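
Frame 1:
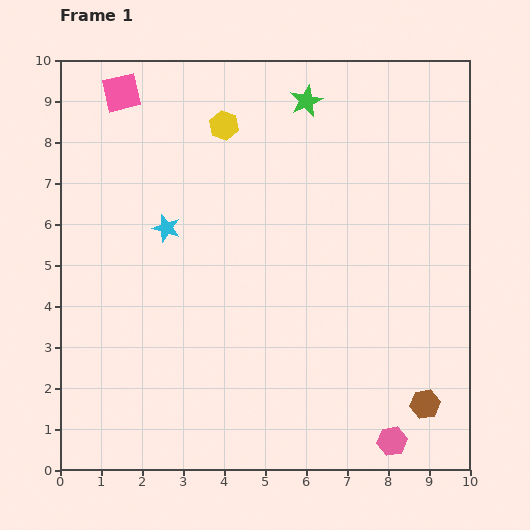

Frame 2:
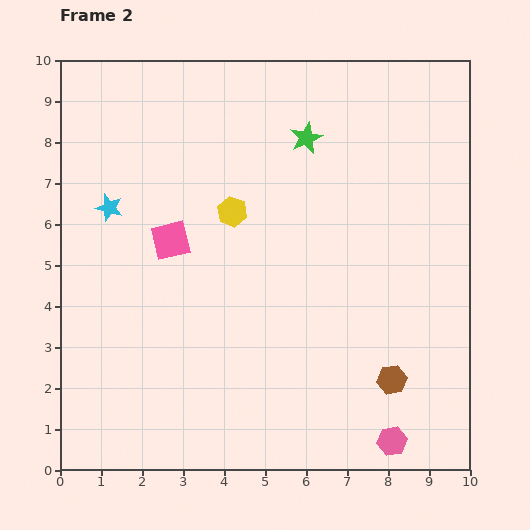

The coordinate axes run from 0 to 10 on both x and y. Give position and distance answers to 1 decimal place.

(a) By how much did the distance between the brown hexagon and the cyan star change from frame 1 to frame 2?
+0.5

Distance in frame 1: 7.6. Distance in frame 2: 8.1.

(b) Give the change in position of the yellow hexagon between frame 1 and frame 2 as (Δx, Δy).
(0.2, -2.1)

The yellow hexagon was at (4.0, 8.4) in frame 1 and (4.2, 6.3) in frame 2.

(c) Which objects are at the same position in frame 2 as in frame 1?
the pink hexagon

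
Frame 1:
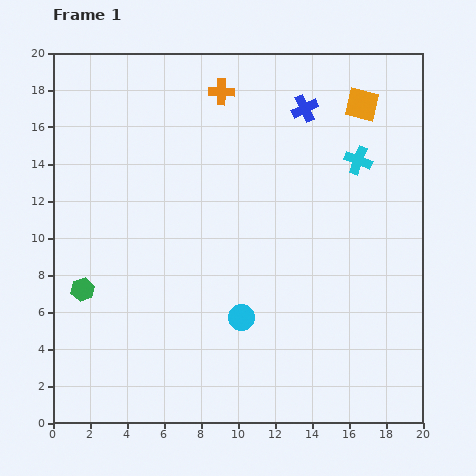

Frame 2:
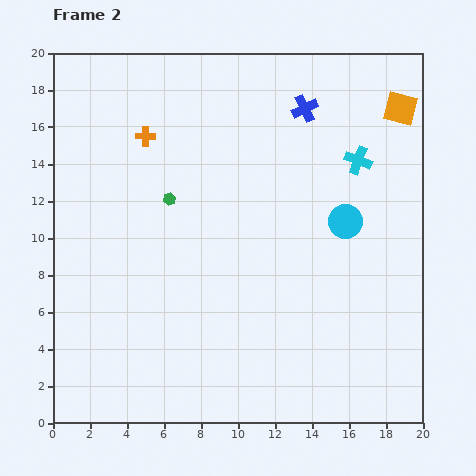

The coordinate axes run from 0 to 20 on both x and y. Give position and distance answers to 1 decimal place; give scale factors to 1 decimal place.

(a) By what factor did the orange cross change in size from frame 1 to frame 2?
0.7×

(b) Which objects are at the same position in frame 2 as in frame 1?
the blue cross, the cyan cross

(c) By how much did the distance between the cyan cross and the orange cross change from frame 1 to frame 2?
+3.3

Distance in frame 1: 8.3. Distance in frame 2: 11.6.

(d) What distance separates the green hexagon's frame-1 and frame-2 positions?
6.8

The green hexagon moved from (1.6, 7.2) to (6.3, 12.1), a distance of √(4.7² + 4.9²) ≈ 6.8.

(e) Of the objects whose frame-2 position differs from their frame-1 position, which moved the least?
the orange square

(moved 2.1)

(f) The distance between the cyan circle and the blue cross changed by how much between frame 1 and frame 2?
-5.3

Distance in frame 1: 11.8. Distance in frame 2: 6.5.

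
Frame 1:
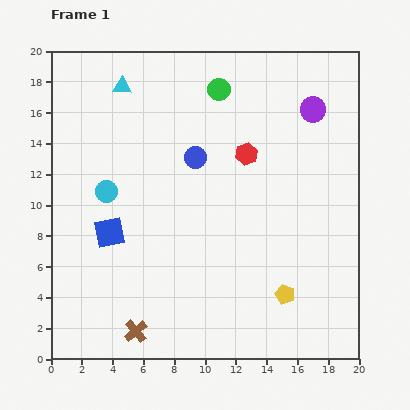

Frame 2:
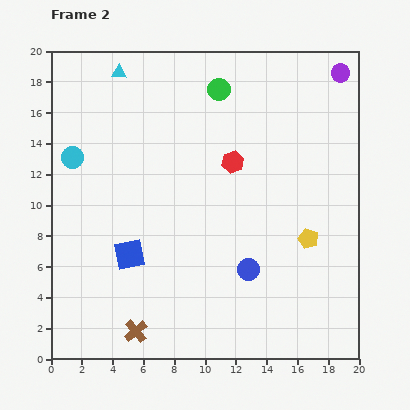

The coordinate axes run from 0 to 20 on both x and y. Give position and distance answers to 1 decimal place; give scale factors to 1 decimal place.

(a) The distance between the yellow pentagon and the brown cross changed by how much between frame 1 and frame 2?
+2.7

Distance in frame 1: 10.0. Distance in frame 2: 12.7.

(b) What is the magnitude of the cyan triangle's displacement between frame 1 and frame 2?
0.9

The cyan triangle moved from (4.6, 17.7) to (4.4, 18.6), a distance of √(0.2² + 0.9²) ≈ 0.9.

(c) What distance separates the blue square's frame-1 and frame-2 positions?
1.9

The blue square moved from (3.8, 8.2) to (5.1, 6.8), a distance of √(1.3² + 1.4²) ≈ 1.9.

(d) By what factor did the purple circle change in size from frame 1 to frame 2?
0.7×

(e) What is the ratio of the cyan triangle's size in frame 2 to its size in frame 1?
0.8×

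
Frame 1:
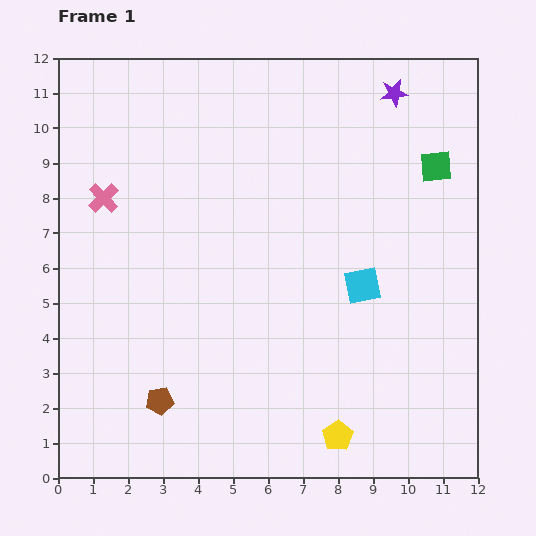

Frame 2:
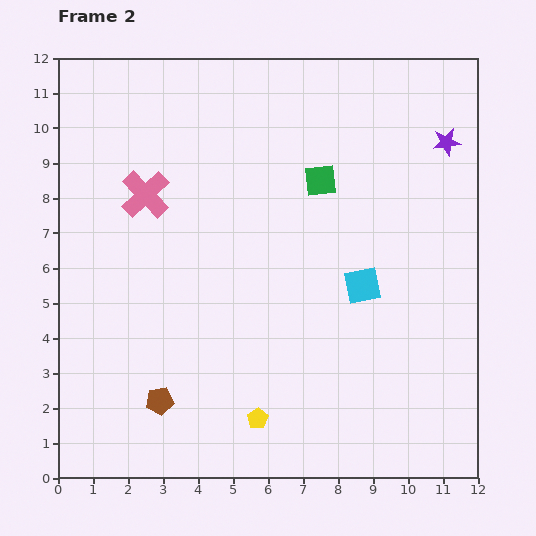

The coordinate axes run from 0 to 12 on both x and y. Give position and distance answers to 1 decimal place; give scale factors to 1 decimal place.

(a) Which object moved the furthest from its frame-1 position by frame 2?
the green square

(moved 3.3; next 2.4)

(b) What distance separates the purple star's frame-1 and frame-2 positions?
2.1

The purple star moved from (9.6, 11.0) to (11.1, 9.6), a distance of √(1.5² + 1.4²) ≈ 2.1.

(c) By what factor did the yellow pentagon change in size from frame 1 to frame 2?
0.7×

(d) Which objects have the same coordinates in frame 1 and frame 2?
the cyan square, the brown pentagon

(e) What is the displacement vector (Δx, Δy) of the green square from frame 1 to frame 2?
(-3.3, -0.4)

The green square was at (10.8, 8.9) in frame 1 and (7.5, 8.5) in frame 2.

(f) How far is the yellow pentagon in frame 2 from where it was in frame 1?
2.4

The yellow pentagon moved from (8.0, 1.2) to (5.7, 1.7), a distance of √(2.3² + 0.5²) ≈ 2.4.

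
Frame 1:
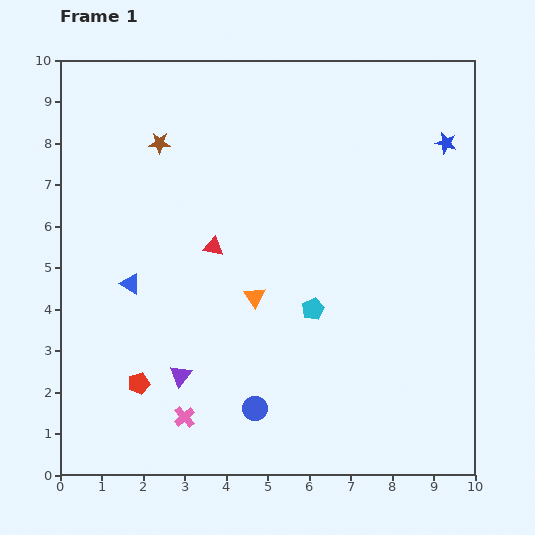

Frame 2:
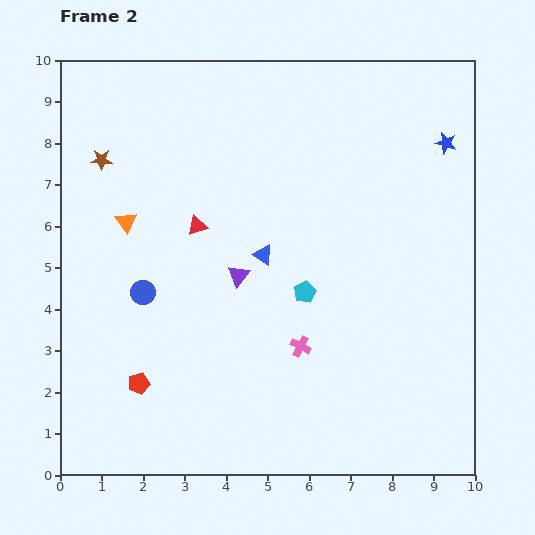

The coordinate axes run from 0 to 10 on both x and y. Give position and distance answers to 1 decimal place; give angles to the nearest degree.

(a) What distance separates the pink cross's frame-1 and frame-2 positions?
3.3

The pink cross moved from (3.0, 1.4) to (5.8, 3.1), a distance of √(2.8² + 1.7²) ≈ 3.3.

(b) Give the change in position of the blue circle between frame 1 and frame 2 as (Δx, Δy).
(-2.7, 2.8)

The blue circle was at (4.7, 1.6) in frame 1 and (2.0, 4.4) in frame 2.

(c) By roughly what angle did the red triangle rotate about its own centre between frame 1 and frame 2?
30° counter-clockwise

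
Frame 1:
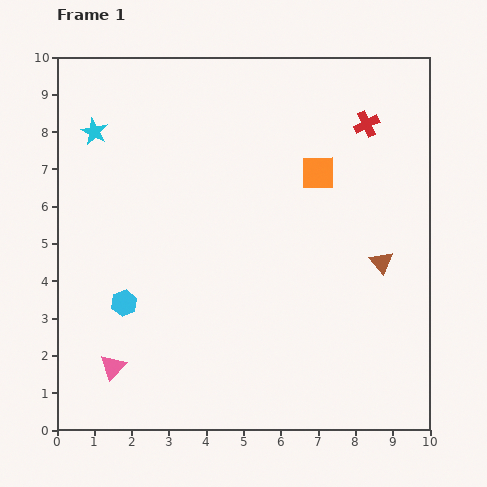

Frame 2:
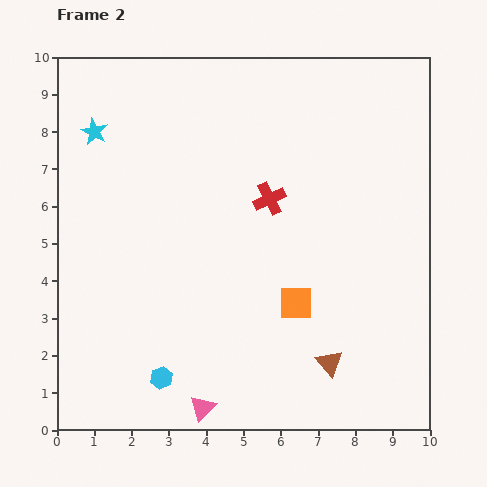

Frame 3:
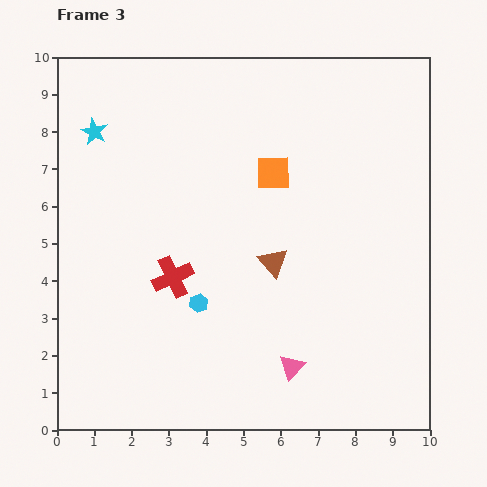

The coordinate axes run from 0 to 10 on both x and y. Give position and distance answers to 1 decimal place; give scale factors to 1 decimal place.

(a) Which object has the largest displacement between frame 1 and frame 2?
the orange square

(moved 3.6; next 3.3)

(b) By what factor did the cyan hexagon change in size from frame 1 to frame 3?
0.7×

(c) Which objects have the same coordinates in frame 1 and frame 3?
the cyan star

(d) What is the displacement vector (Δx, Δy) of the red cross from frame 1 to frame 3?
(-5.2, -4.1)

The red cross was at (8.3, 8.2) in frame 1 and (3.1, 4.1) in frame 3.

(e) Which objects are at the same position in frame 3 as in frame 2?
the cyan star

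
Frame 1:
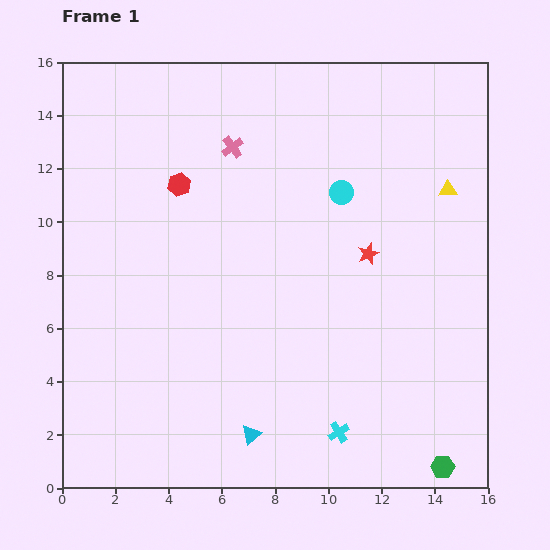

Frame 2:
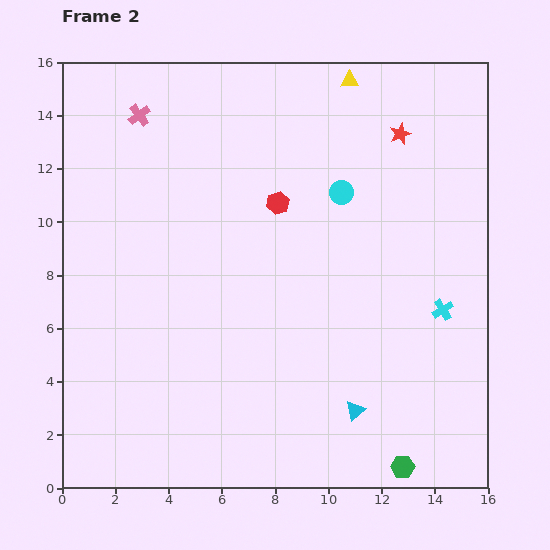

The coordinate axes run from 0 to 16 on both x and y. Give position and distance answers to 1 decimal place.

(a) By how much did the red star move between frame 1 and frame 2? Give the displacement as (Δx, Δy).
(1.2, 4.5)

The red star was at (11.5, 8.8) in frame 1 and (12.7, 13.3) in frame 2.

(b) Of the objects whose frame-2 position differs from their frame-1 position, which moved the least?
the green hexagon

(moved 1.5)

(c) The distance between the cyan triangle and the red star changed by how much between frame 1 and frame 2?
+2.4

Distance in frame 1: 8.1. Distance in frame 2: 10.5.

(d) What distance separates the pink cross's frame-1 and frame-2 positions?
3.7

The pink cross moved from (6.4, 12.8) to (2.9, 14.0), a distance of √(3.5² + 1.2²) ≈ 3.7.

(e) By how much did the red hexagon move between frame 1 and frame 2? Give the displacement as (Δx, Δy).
(3.7, -0.7)

The red hexagon was at (4.4, 11.4) in frame 1 and (8.1, 10.7) in frame 2.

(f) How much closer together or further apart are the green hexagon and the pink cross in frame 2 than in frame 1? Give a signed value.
+2.1

Distance in frame 1: 14.4. Distance in frame 2: 16.5.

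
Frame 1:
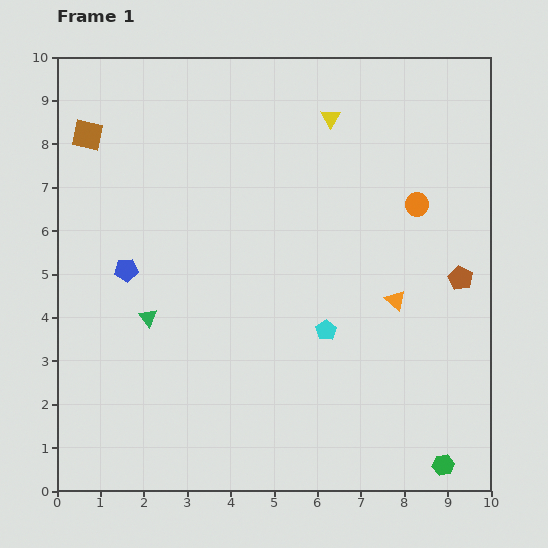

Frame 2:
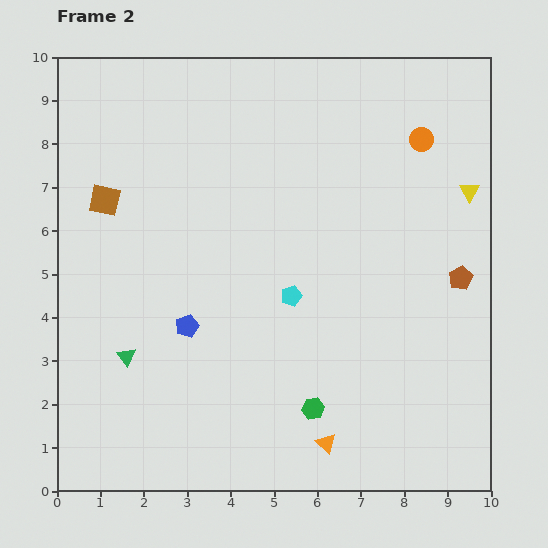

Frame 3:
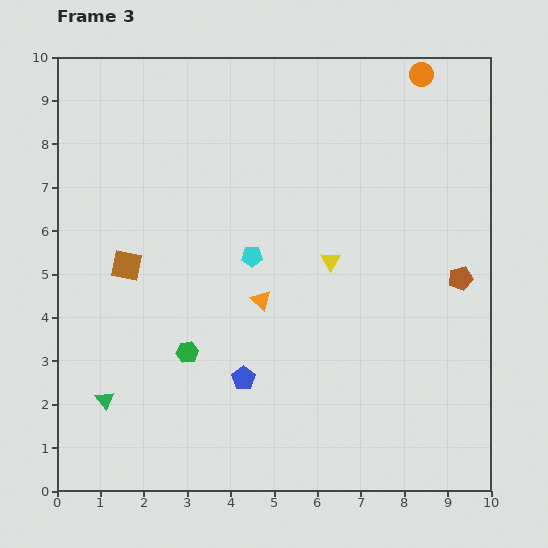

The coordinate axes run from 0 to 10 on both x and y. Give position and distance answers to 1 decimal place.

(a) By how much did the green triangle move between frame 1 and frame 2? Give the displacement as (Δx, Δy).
(-0.5, -0.9)

The green triangle was at (2.1, 4.0) in frame 1 and (1.6, 3.1) in frame 2.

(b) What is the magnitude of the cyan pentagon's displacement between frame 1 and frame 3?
2.4

The cyan pentagon moved from (6.2, 3.7) to (4.5, 5.4), a distance of √(1.7² + 1.7²) ≈ 2.4.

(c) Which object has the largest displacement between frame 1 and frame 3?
the green hexagon

(moved 6.4; next 3.7)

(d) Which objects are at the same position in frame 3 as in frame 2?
the brown pentagon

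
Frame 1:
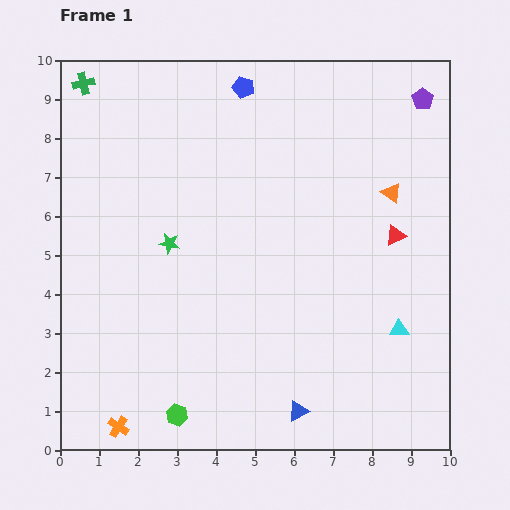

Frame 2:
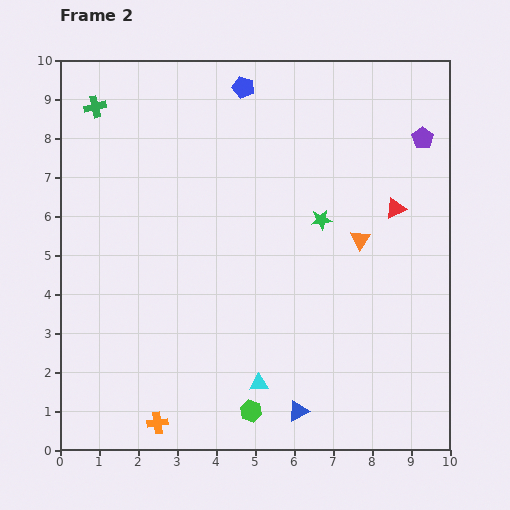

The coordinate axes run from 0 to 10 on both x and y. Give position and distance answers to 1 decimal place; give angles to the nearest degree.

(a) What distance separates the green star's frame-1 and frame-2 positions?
3.9

The green star moved from (2.8, 5.3) to (6.7, 5.9), a distance of √(3.9² + 0.6²) ≈ 3.9.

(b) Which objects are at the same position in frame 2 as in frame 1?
the blue pentagon, the blue triangle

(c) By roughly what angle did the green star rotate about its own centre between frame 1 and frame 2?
17° counter-clockwise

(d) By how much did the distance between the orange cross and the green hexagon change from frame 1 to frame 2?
+0.9

Distance in frame 1: 1.5. Distance in frame 2: 2.4.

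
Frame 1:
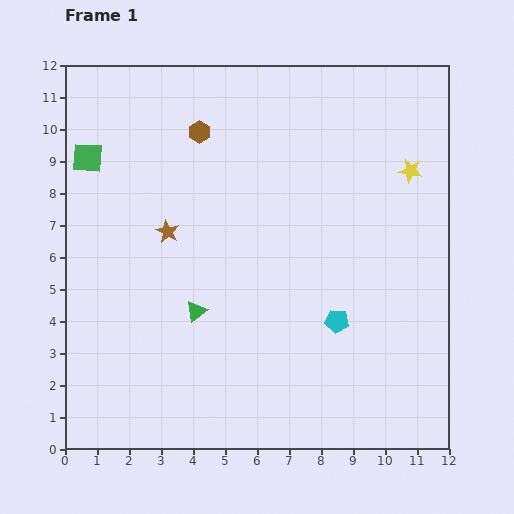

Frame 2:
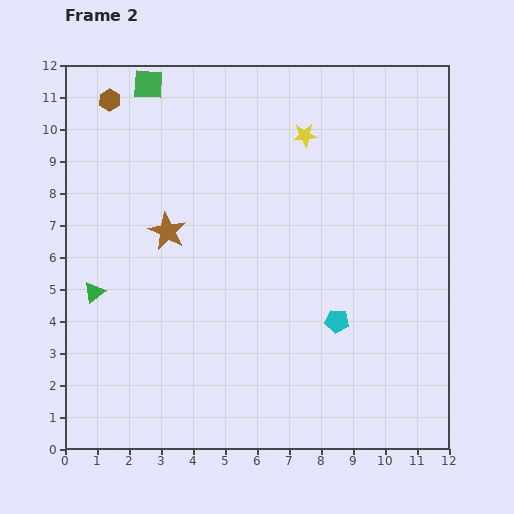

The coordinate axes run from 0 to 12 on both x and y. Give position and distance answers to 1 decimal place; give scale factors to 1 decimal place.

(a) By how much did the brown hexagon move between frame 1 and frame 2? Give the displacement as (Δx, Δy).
(-2.8, 1.0)

The brown hexagon was at (4.2, 9.9) in frame 1 and (1.4, 10.9) in frame 2.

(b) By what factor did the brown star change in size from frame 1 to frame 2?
1.6×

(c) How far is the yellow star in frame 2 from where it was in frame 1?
3.5

The yellow star moved from (10.8, 8.7) to (7.5, 9.8), a distance of √(3.3² + 1.1²) ≈ 3.5.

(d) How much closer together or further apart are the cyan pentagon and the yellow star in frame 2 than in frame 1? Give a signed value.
+0.7

Distance in frame 1: 5.2. Distance in frame 2: 5.9.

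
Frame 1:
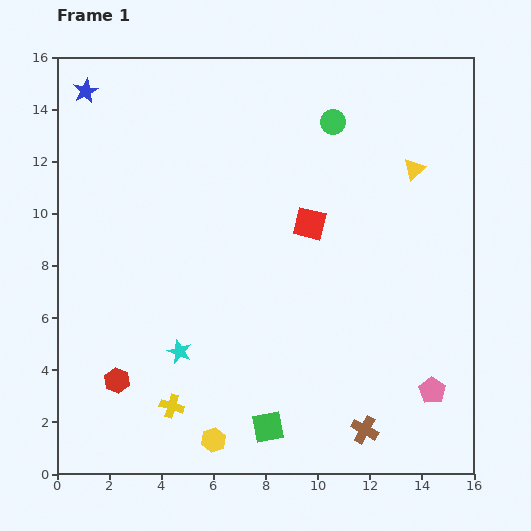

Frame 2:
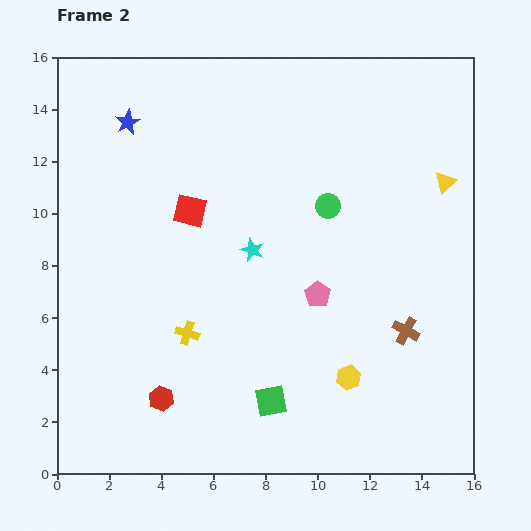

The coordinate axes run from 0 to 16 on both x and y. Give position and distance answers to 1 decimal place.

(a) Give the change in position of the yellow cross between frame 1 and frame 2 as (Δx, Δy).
(0.6, 2.8)

The yellow cross was at (4.4, 2.6) in frame 1 and (5.0, 5.4) in frame 2.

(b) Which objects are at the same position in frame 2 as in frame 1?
none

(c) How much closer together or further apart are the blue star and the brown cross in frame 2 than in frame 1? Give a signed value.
-3.4

Distance in frame 1: 16.8. Distance in frame 2: 13.4.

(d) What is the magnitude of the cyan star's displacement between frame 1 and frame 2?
4.8

The cyan star moved from (4.7, 4.7) to (7.5, 8.6), a distance of √(2.8² + 3.9²) ≈ 4.8.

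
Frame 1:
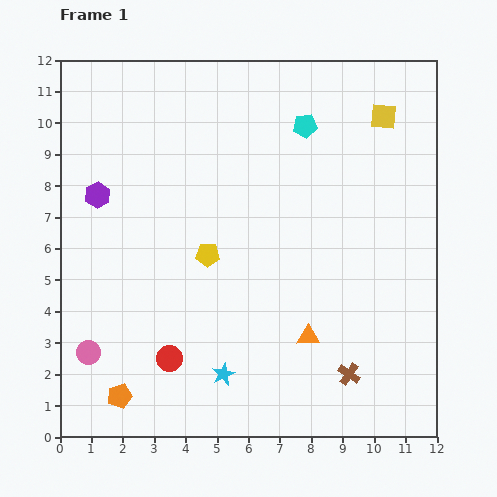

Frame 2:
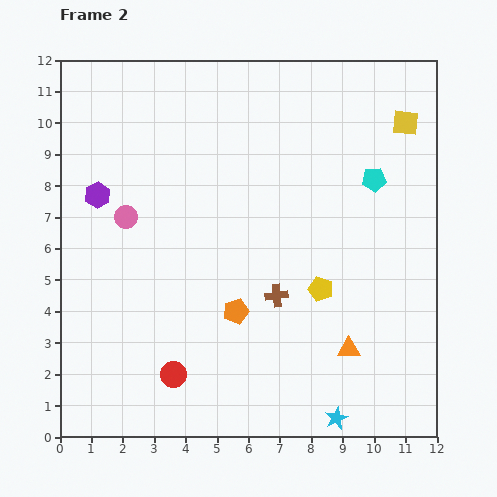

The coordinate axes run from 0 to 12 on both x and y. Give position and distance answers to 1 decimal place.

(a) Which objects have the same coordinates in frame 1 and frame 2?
the purple hexagon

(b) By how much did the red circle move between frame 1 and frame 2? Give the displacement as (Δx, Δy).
(0.1, -0.5)

The red circle was at (3.5, 2.5) in frame 1 and (3.6, 2.0) in frame 2.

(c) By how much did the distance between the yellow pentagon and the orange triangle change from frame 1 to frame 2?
-2.0

Distance in frame 1: 4.1. Distance in frame 2: 2.1.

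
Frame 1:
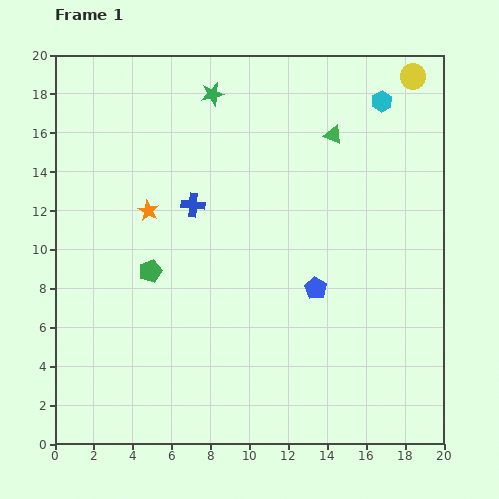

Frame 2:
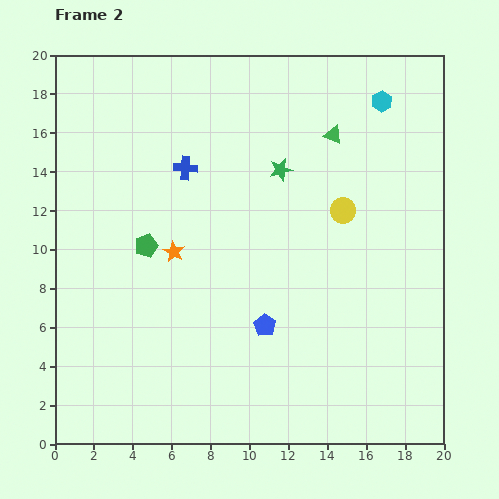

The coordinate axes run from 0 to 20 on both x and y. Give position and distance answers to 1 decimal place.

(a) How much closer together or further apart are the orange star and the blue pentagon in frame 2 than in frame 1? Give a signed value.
-3.5

Distance in frame 1: 9.5. Distance in frame 2: 6.0.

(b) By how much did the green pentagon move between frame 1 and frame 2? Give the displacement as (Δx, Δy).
(-0.2, 1.3)

The green pentagon was at (4.9, 8.9) in frame 1 and (4.7, 10.2) in frame 2.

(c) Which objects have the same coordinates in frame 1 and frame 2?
the cyan hexagon, the green triangle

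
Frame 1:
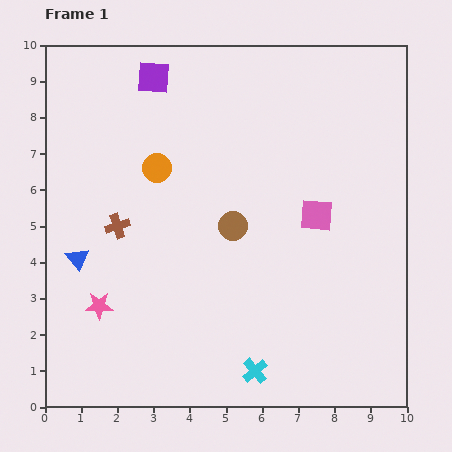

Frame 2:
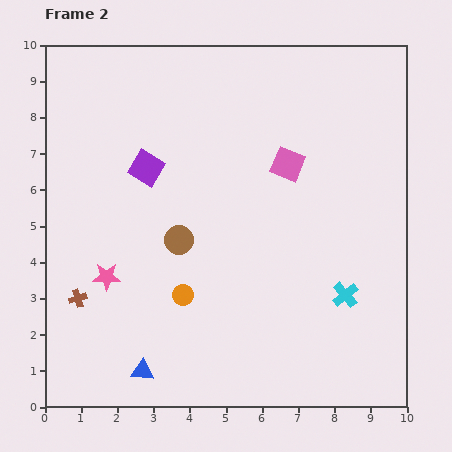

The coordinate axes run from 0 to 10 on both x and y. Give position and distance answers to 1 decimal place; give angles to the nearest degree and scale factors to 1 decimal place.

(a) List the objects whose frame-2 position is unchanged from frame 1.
none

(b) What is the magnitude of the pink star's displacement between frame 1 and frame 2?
0.8

The pink star moved from (1.5, 2.8) to (1.7, 3.6), a distance of √(0.2² + 0.8²) ≈ 0.8.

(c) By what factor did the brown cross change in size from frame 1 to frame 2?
0.7×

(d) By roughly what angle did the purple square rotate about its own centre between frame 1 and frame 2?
26° clockwise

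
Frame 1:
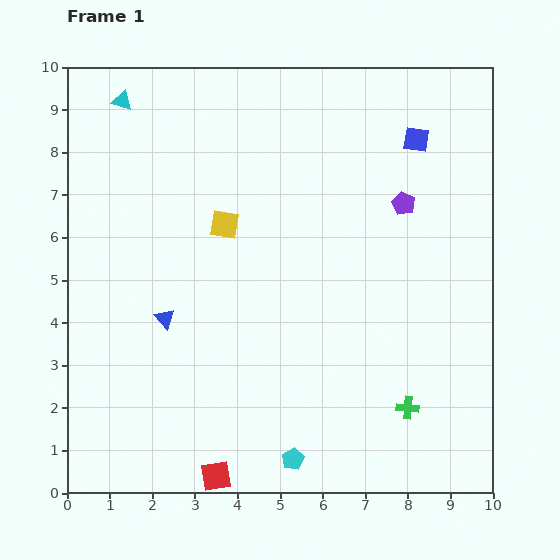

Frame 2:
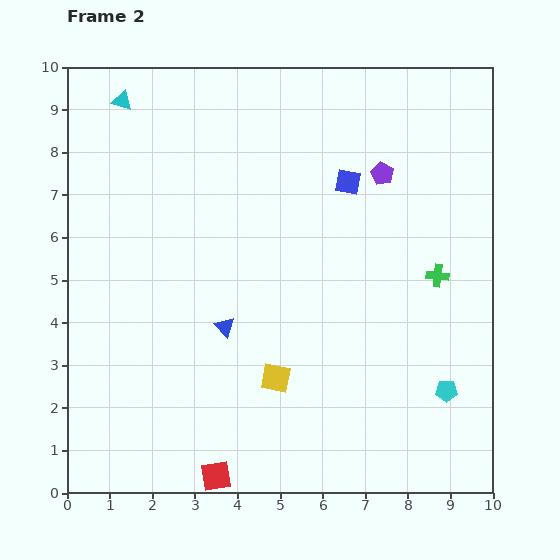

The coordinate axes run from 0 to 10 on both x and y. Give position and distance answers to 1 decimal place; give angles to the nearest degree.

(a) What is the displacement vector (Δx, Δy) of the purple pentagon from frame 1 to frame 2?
(-0.5, 0.7)

The purple pentagon was at (7.9, 6.8) in frame 1 and (7.4, 7.5) in frame 2.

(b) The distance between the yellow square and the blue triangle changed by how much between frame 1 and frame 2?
-0.9

Distance in frame 1: 2.6. Distance in frame 2: 1.7.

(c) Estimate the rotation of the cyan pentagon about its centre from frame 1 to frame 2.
30° clockwise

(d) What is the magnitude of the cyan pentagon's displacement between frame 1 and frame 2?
3.9

The cyan pentagon moved from (5.3, 0.8) to (8.9, 2.4), a distance of √(3.6² + 1.6²) ≈ 3.9.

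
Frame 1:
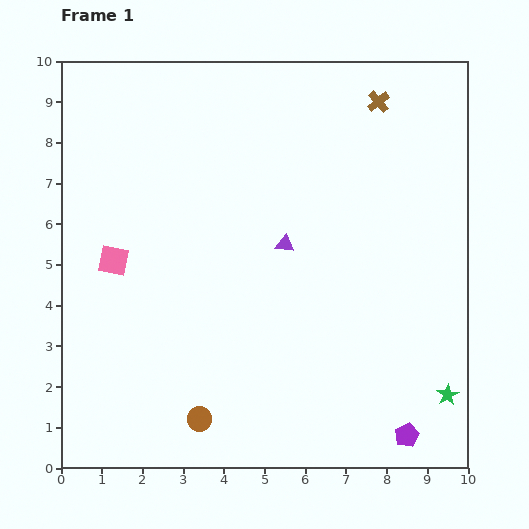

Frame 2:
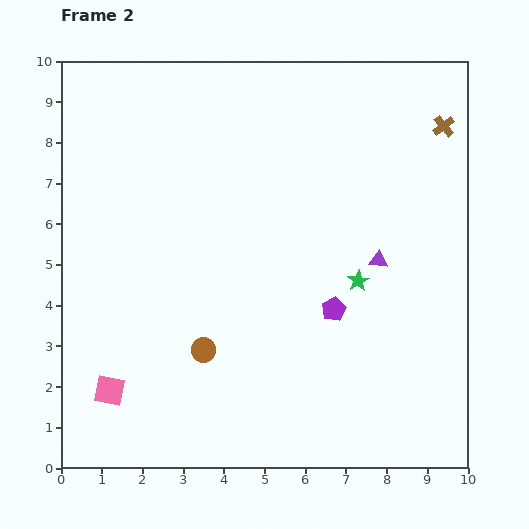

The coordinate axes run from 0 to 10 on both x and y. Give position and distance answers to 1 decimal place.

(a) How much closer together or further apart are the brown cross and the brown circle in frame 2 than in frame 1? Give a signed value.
-0.9

Distance in frame 1: 9.0. Distance in frame 2: 8.1.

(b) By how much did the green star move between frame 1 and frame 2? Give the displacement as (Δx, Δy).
(-2.2, 2.8)

The green star was at (9.5, 1.8) in frame 1 and (7.3, 4.6) in frame 2.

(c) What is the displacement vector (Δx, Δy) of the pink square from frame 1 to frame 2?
(-0.1, -3.2)

The pink square was at (1.3, 5.1) in frame 1 and (1.2, 1.9) in frame 2.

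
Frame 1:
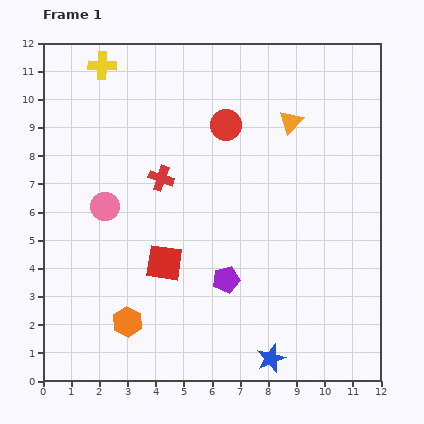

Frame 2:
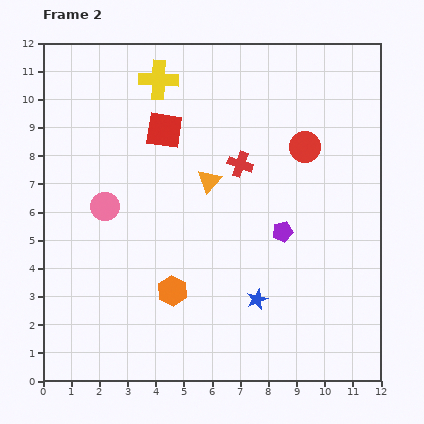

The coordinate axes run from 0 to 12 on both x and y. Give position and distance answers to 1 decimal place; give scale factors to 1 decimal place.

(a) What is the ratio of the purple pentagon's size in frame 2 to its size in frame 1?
0.8×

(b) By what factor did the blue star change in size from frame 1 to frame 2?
0.7×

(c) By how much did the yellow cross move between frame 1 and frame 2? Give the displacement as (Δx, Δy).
(2.0, -0.5)

The yellow cross was at (2.1, 11.2) in frame 1 and (4.1, 10.7) in frame 2.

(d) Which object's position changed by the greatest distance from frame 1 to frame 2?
the red square

(moved 4.7; next 3.6)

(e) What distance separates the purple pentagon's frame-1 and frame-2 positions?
2.6

The purple pentagon moved from (6.5, 3.6) to (8.5, 5.3), a distance of √(2.0² + 1.7²) ≈ 2.6.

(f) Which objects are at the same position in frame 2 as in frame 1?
the pink circle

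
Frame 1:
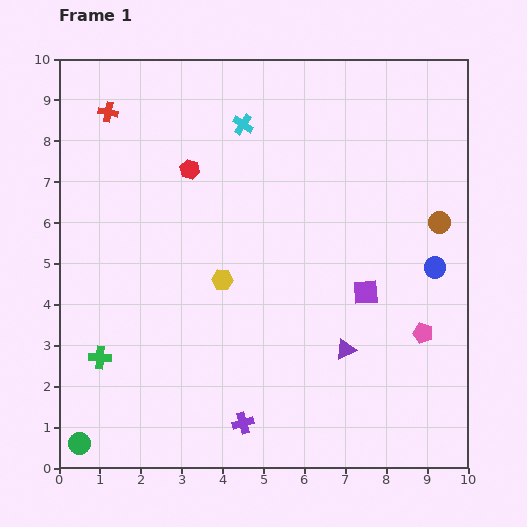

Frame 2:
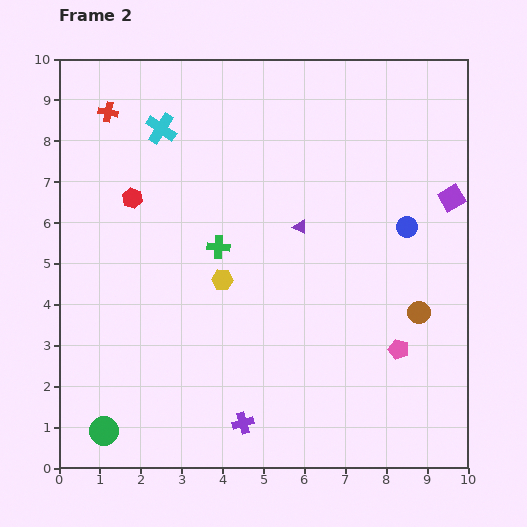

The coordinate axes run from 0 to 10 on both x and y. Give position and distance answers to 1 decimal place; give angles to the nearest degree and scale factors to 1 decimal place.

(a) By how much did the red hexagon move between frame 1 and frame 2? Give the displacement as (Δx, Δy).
(-1.4, -0.7)

The red hexagon was at (3.2, 7.3) in frame 1 and (1.8, 6.6) in frame 2.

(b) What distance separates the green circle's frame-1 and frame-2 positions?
0.7

The green circle moved from (0.5, 0.6) to (1.1, 0.9), a distance of √(0.6² + 0.3²) ≈ 0.7.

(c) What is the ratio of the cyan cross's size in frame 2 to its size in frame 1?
1.5×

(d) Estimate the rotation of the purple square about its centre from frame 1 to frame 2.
27° counter-clockwise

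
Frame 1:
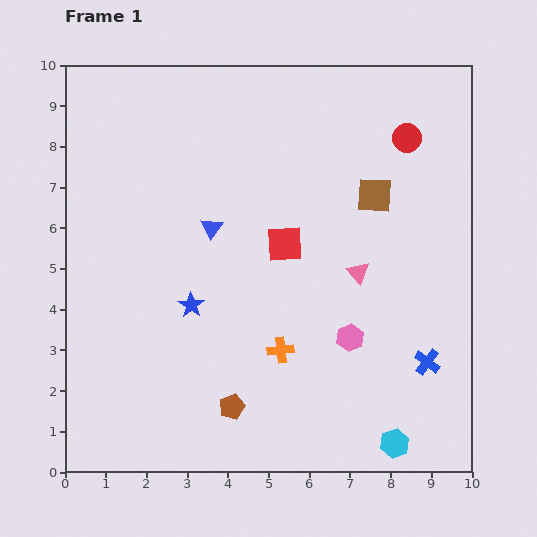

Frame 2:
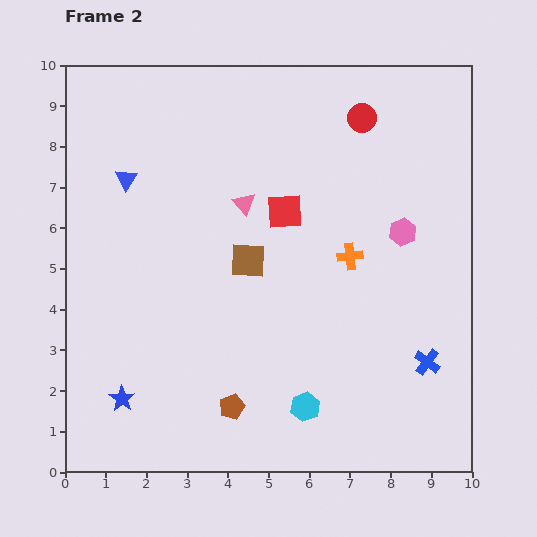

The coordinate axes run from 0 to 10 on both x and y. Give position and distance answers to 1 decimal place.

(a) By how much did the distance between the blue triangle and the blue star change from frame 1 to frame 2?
+3.4

Distance in frame 1: 2.0. Distance in frame 2: 5.4.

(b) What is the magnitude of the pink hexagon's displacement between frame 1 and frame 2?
2.9

The pink hexagon moved from (7.0, 3.3) to (8.3, 5.9), a distance of √(1.3² + 2.6²) ≈ 2.9.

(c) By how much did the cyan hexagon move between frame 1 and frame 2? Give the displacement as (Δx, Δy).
(-2.2, 0.9)

The cyan hexagon was at (8.1, 0.7) in frame 1 and (5.9, 1.6) in frame 2.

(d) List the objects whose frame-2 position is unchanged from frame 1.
the blue cross, the brown pentagon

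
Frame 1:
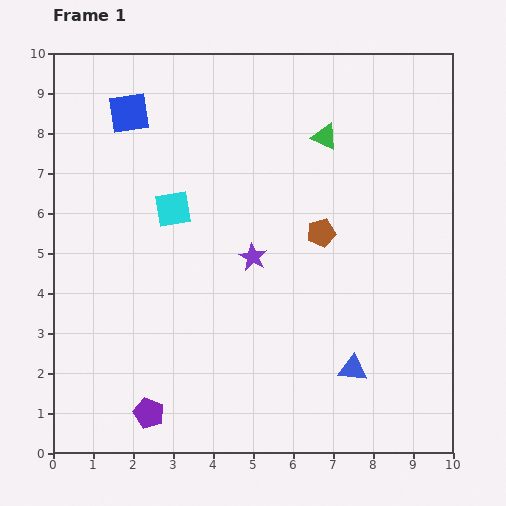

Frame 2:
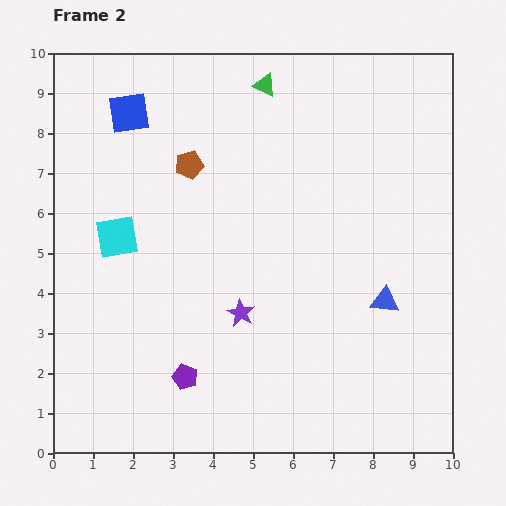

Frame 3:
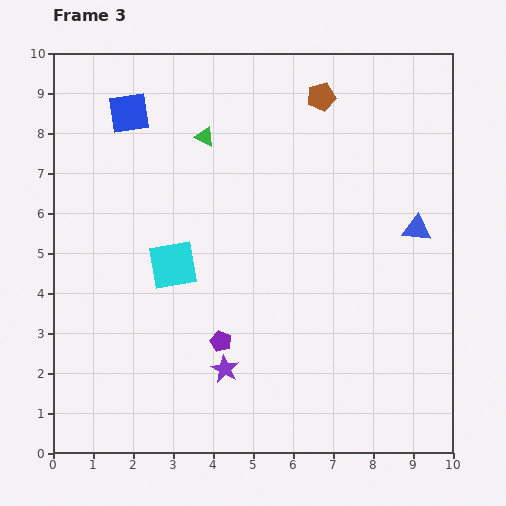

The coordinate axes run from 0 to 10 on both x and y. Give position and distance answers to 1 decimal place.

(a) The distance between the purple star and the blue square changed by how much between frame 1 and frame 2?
+0.9

Distance in frame 1: 4.8. Distance in frame 2: 5.7.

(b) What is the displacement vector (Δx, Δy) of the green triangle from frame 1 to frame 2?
(-1.5, 1.3)

The green triangle was at (6.8, 7.9) in frame 1 and (5.3, 9.2) in frame 2.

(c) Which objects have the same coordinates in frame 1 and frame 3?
the blue square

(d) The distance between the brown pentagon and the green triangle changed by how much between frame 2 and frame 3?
+0.3

Distance in frame 2: 2.8. Distance in frame 3: 3.1.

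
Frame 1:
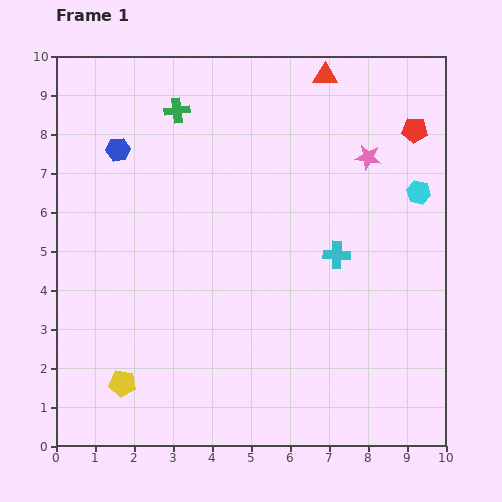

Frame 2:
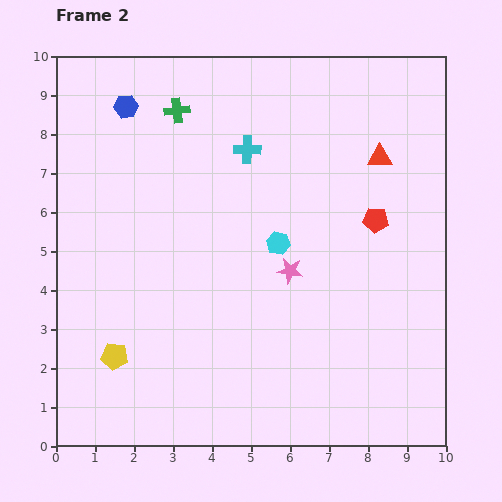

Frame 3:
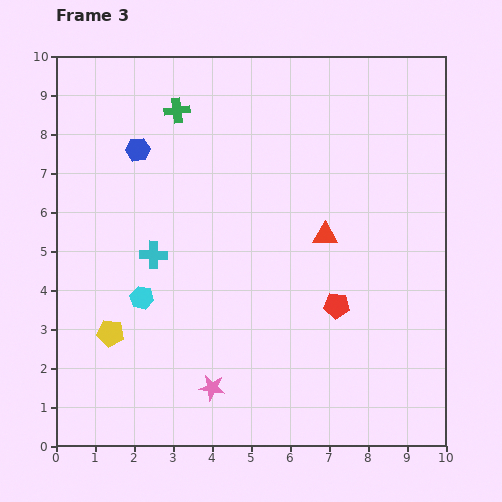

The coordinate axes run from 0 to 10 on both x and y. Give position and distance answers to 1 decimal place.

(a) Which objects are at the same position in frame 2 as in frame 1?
the green cross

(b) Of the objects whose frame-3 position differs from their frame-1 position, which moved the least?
the blue hexagon

(moved 0.5)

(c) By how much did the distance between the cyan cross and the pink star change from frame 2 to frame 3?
+0.4

Distance in frame 2: 3.3. Distance in frame 3: 3.7.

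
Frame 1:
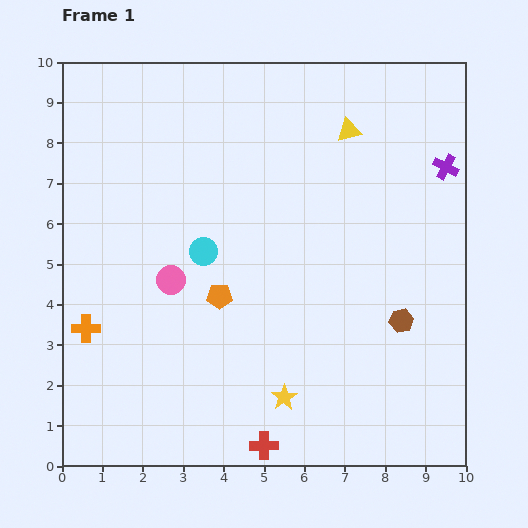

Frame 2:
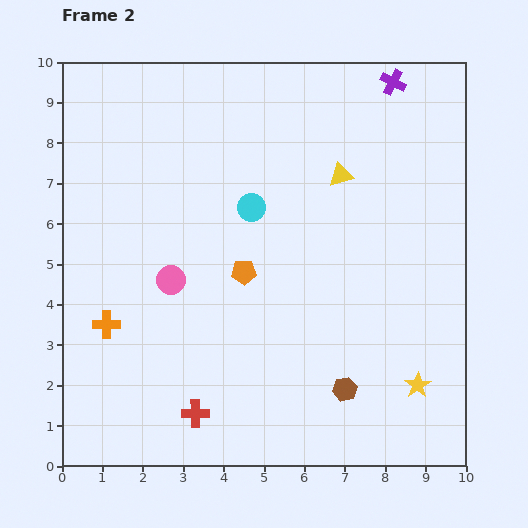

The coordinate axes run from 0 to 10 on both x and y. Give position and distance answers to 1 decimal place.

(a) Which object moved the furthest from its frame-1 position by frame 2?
the yellow star

(moved 3.3; next 2.5)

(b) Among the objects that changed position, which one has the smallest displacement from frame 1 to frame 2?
the orange cross

(moved 0.5)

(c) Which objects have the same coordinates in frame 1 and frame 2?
the pink circle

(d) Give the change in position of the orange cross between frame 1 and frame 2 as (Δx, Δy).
(0.5, 0.1)

The orange cross was at (0.6, 3.4) in frame 1 and (1.1, 3.5) in frame 2.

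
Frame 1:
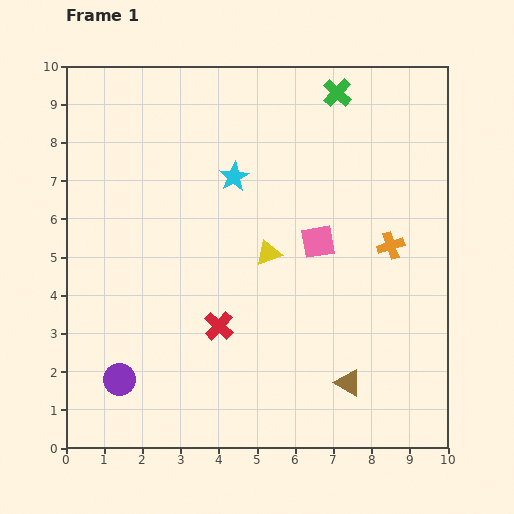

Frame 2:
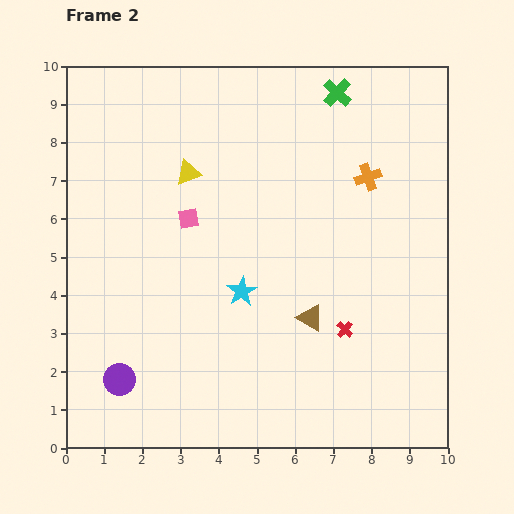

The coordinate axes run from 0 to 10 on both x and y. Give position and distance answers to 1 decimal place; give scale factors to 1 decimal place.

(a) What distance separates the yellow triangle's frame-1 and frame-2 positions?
3.0

The yellow triangle moved from (5.3, 5.1) to (3.2, 7.2), a distance of √(2.1² + 2.1²) ≈ 3.0.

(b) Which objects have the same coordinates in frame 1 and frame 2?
the green cross, the purple circle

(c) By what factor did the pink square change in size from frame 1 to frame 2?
0.6×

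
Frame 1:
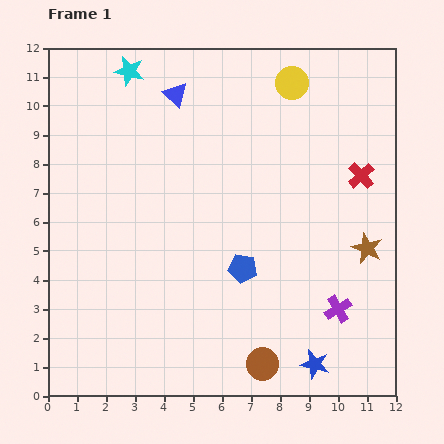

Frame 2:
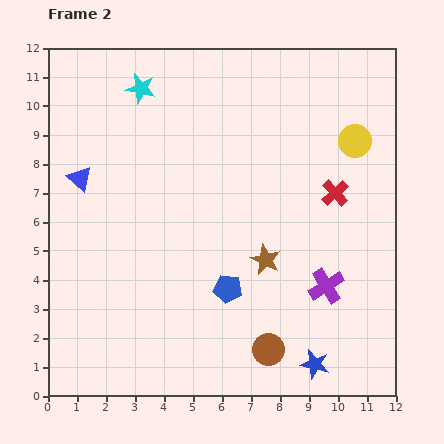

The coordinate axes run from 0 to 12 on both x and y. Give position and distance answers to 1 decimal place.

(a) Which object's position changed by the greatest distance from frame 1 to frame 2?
the blue triangle

(moved 4.4; next 3.5)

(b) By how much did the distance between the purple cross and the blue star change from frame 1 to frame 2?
+0.6

Distance in frame 1: 2.1. Distance in frame 2: 2.7.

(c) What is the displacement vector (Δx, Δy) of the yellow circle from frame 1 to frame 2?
(2.2, -2.0)

The yellow circle was at (8.4, 10.8) in frame 1 and (10.6, 8.8) in frame 2.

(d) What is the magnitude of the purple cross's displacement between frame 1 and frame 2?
0.9

The purple cross moved from (10.0, 3.0) to (9.6, 3.8), a distance of √(0.4² + 0.8²) ≈ 0.9.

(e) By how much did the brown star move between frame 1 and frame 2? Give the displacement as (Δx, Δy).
(-3.5, -0.4)

The brown star was at (11.0, 5.1) in frame 1 and (7.5, 4.7) in frame 2.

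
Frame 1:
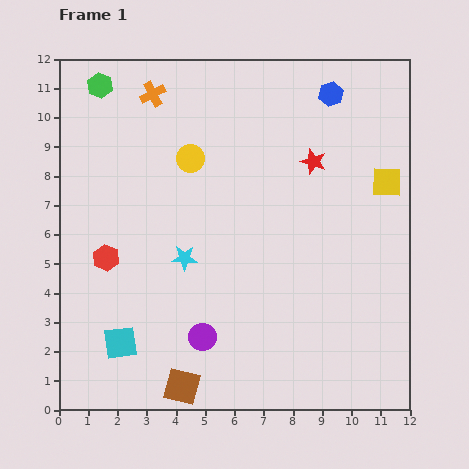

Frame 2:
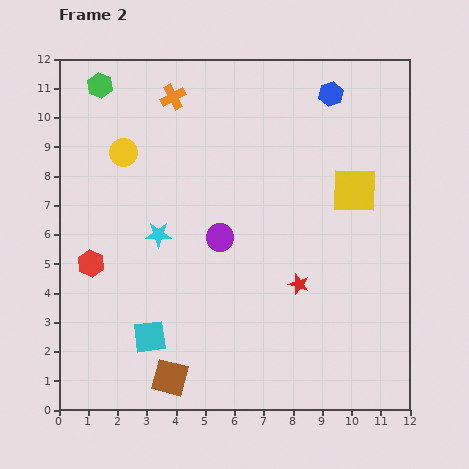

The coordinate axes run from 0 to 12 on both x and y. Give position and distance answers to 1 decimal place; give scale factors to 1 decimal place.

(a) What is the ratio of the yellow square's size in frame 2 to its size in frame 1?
1.5×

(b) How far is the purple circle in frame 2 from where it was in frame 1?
3.5

The purple circle moved from (4.9, 2.5) to (5.5, 5.9), a distance of √(0.6² + 3.4²) ≈ 3.5.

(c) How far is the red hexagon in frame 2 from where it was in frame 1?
0.5

The red hexagon moved from (1.6, 5.2) to (1.1, 5.0), a distance of √(0.5² + 0.2²) ≈ 0.5.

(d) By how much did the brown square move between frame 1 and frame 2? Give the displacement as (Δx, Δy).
(-0.4, 0.3)

The brown square was at (4.2, 0.8) in frame 1 and (3.8, 1.1) in frame 2.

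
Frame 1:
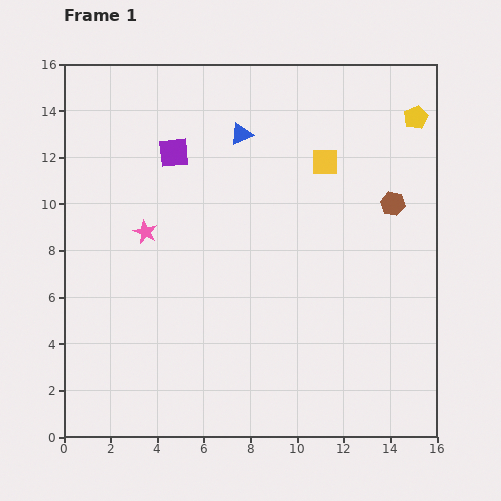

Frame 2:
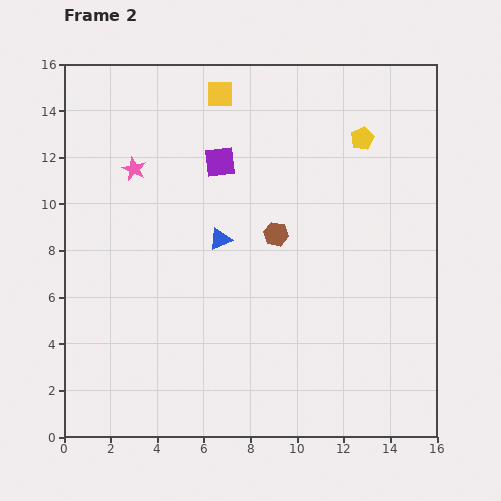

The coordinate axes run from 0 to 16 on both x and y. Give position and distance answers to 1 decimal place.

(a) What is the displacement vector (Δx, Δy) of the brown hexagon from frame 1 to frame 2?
(-5.0, -1.3)

The brown hexagon was at (14.1, 10.0) in frame 1 and (9.1, 8.7) in frame 2.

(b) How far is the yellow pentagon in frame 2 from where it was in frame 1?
2.5

The yellow pentagon moved from (15.1, 13.7) to (12.8, 12.8), a distance of √(2.3² + 0.9²) ≈ 2.5.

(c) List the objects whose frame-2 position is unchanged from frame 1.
none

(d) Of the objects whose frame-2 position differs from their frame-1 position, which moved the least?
the purple square

(moved 2.0)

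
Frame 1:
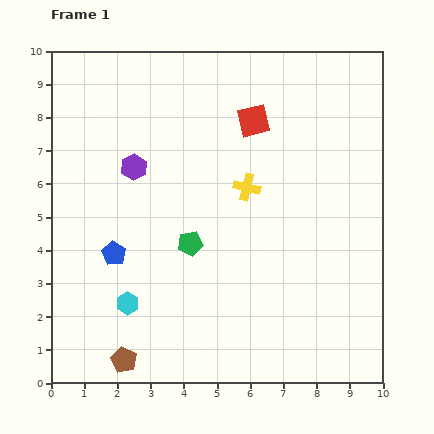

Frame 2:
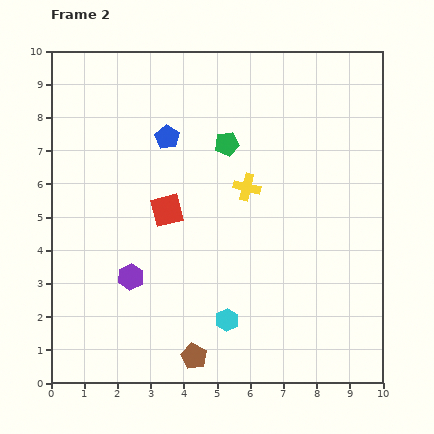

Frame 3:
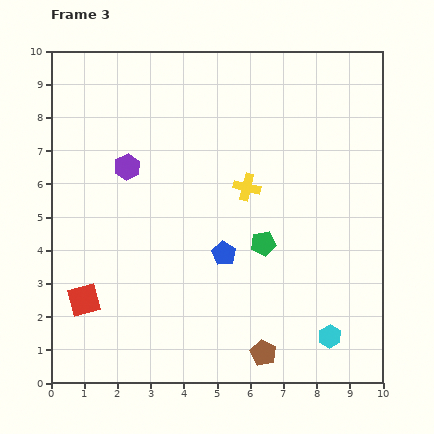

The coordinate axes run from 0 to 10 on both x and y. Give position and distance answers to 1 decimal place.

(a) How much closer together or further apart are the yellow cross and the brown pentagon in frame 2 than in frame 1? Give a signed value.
-1.1

Distance in frame 1: 6.4. Distance in frame 2: 5.3.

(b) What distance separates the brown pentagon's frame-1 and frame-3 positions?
4.2

The brown pentagon moved from (2.2, 0.7) to (6.4, 0.9), a distance of √(4.2² + 0.2²) ≈ 4.2.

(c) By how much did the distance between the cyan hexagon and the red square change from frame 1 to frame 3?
+0.8

Distance in frame 1: 6.7. Distance in frame 3: 7.5.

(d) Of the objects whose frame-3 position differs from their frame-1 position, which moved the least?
the purple hexagon

(moved 0.2)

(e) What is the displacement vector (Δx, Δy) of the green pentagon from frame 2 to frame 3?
(1.1, -3.0)

The green pentagon was at (5.3, 7.2) in frame 2 and (6.4, 4.2) in frame 3.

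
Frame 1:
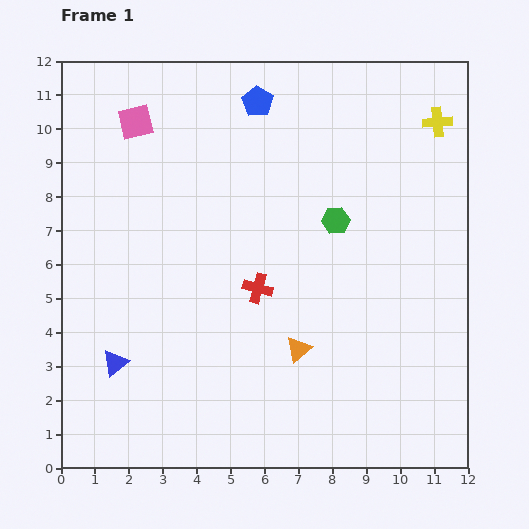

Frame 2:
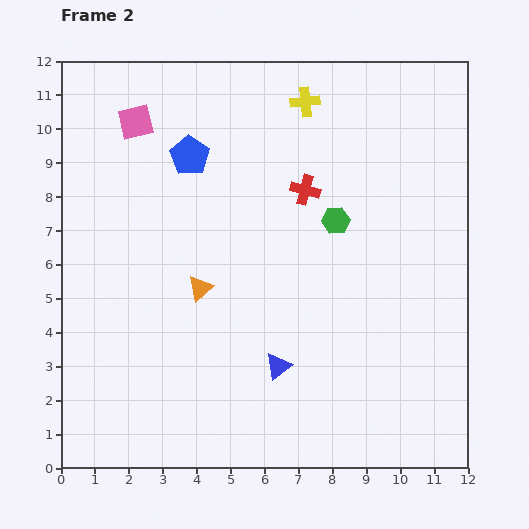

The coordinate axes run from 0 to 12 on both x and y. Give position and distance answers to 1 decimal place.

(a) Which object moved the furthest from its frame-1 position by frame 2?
the blue triangle

(moved 4.8; next 3.9)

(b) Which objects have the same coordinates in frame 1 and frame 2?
the green hexagon, the pink square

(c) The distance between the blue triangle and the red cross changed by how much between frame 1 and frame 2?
+0.6

Distance in frame 1: 4.7. Distance in frame 2: 5.3.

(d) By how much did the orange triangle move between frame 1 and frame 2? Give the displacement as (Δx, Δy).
(-2.9, 1.8)

The orange triangle was at (7.0, 3.5) in frame 1 and (4.1, 5.3) in frame 2.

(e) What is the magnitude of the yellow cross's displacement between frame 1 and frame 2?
3.9

The yellow cross moved from (11.1, 10.2) to (7.2, 10.8), a distance of √(3.9² + 0.6²) ≈ 3.9.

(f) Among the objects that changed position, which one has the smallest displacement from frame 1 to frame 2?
the blue pentagon

(moved 2.6)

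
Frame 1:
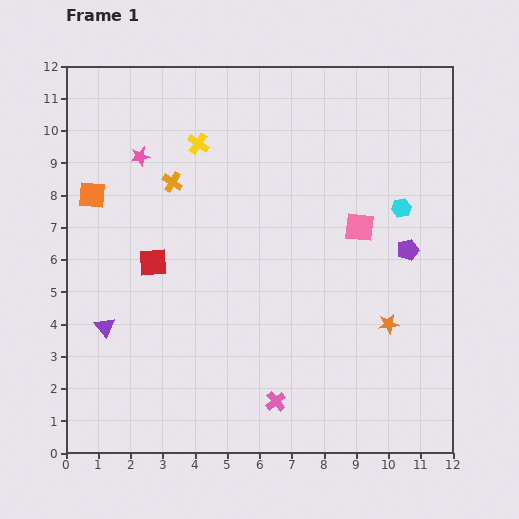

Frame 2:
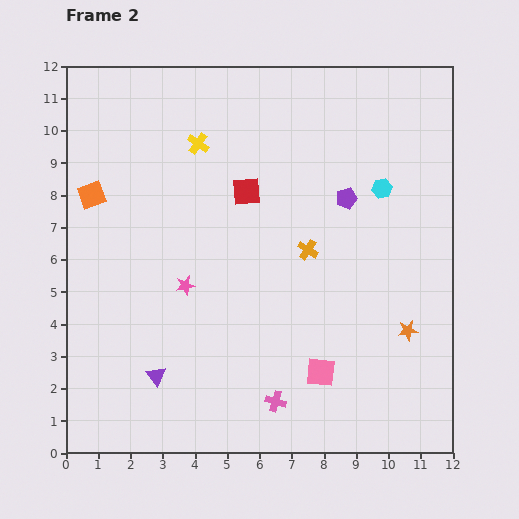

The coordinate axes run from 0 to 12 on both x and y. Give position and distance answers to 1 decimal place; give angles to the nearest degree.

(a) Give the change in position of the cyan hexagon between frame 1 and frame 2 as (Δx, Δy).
(-0.6, 0.6)

The cyan hexagon was at (10.4, 7.6) in frame 1 and (9.8, 8.2) in frame 2.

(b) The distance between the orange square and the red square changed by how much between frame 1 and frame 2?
+2.0

Distance in frame 1: 2.8. Distance in frame 2: 4.8.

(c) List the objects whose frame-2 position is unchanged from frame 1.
the yellow cross, the pink cross, the orange square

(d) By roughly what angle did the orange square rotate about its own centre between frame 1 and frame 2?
26° counter-clockwise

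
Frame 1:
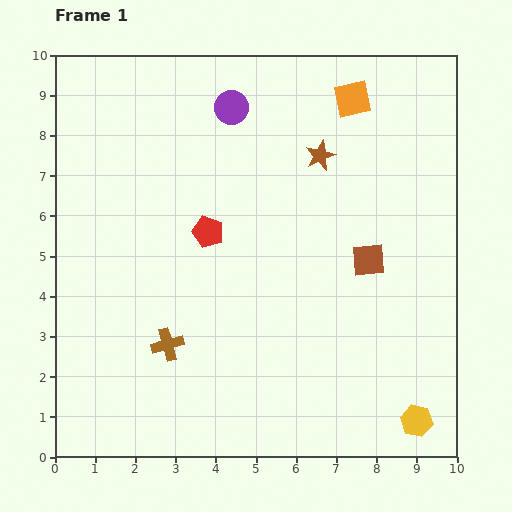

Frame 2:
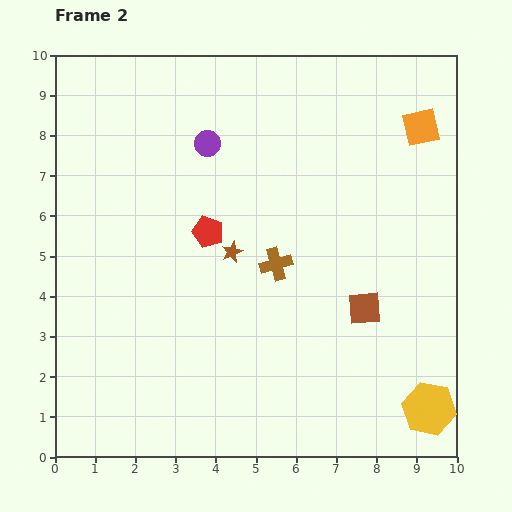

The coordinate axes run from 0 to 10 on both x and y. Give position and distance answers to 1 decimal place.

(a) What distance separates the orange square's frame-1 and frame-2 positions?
1.8

The orange square moved from (7.4, 8.9) to (9.1, 8.2), a distance of √(1.7² + 0.7²) ≈ 1.8.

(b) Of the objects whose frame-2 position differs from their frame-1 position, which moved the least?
the yellow hexagon

(moved 0.4)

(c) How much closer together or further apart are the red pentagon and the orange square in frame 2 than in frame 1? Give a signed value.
+1.0

Distance in frame 1: 4.9. Distance in frame 2: 5.9.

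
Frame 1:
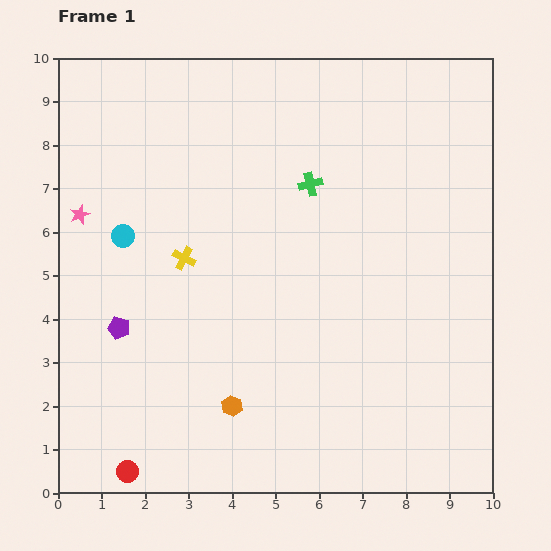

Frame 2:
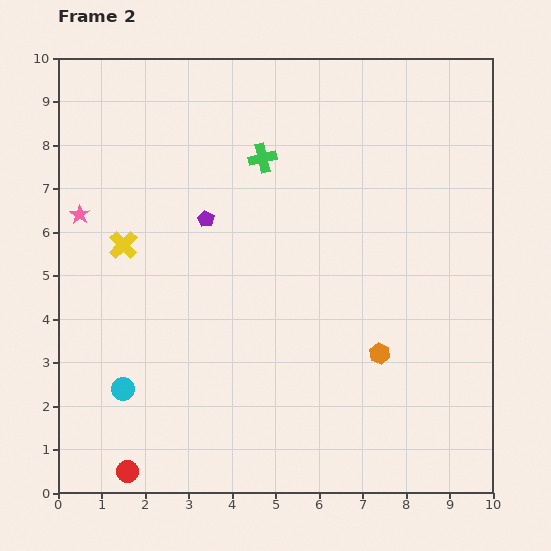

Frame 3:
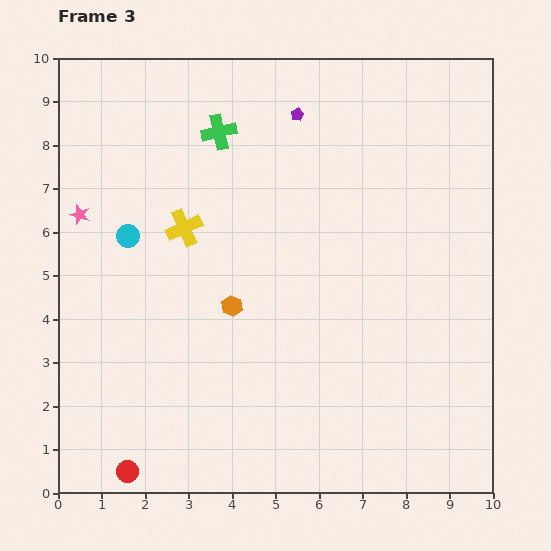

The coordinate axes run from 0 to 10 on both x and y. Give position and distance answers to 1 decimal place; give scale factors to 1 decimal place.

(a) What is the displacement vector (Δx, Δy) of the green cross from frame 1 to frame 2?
(-1.1, 0.6)

The green cross was at (5.8, 7.1) in frame 1 and (4.7, 7.7) in frame 2.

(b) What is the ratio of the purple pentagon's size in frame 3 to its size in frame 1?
0.6×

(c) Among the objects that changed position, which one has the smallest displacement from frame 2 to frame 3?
the green cross

(moved 1.2)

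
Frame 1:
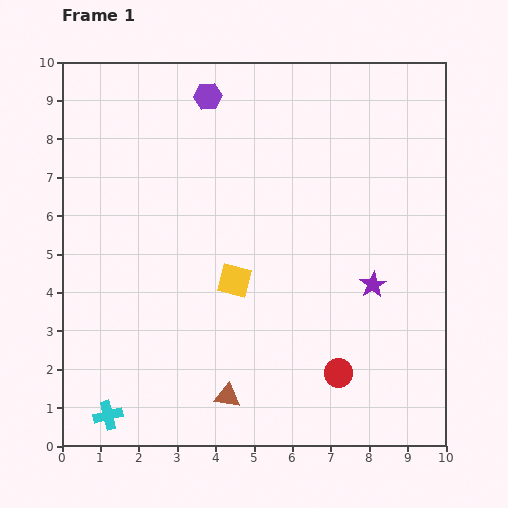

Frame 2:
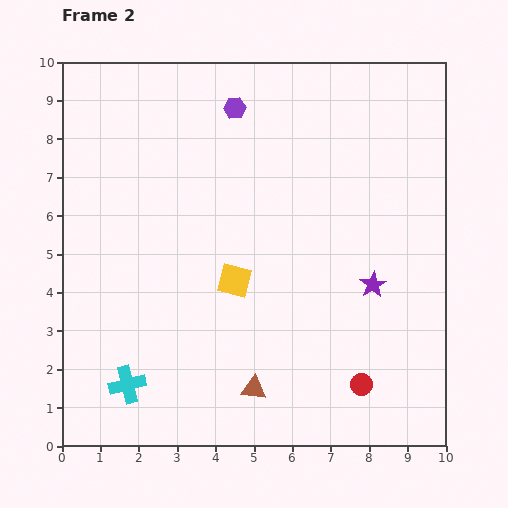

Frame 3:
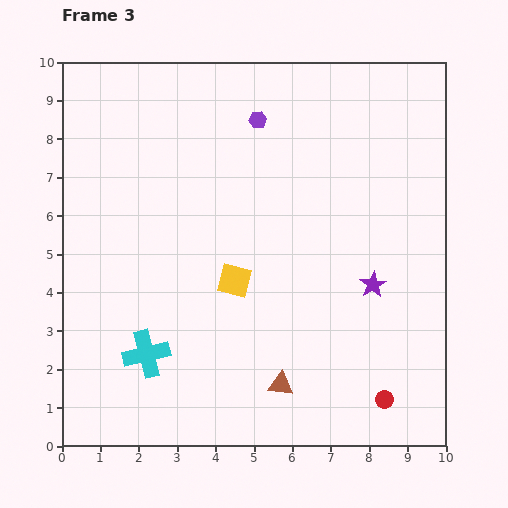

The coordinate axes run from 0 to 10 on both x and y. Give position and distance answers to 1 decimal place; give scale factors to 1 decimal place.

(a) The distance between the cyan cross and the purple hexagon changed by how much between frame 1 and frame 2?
-1.0

Distance in frame 1: 8.7. Distance in frame 2: 7.7.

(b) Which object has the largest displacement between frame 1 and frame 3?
the cyan cross

(moved 1.9; next 1.4)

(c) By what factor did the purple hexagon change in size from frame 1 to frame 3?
0.6×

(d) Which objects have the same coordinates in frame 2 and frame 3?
the yellow square, the purple star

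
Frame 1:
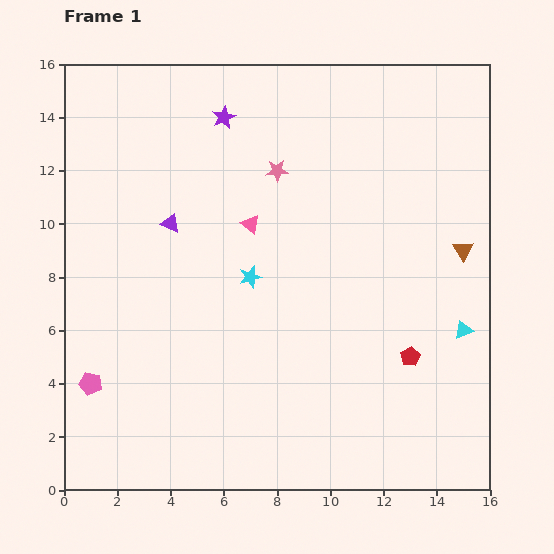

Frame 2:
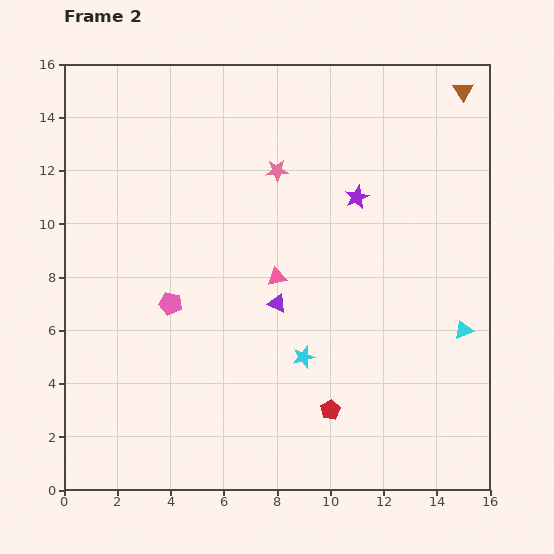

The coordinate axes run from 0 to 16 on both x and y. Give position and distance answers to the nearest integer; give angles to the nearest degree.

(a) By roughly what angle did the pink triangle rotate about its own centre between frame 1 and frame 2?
50° counter-clockwise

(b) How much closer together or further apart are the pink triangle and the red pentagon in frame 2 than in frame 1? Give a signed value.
-3

Distance in frame 1: 8. Distance in frame 2: 5.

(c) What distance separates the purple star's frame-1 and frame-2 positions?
6

The purple star moved from (6, 14) to (11, 11), a distance of √(5² + 3²) ≈ 6.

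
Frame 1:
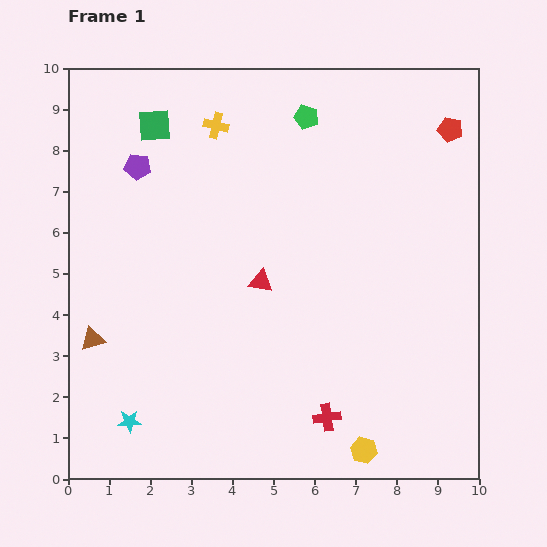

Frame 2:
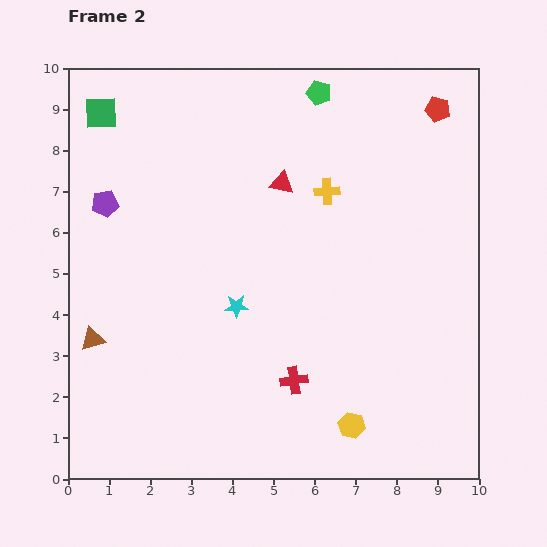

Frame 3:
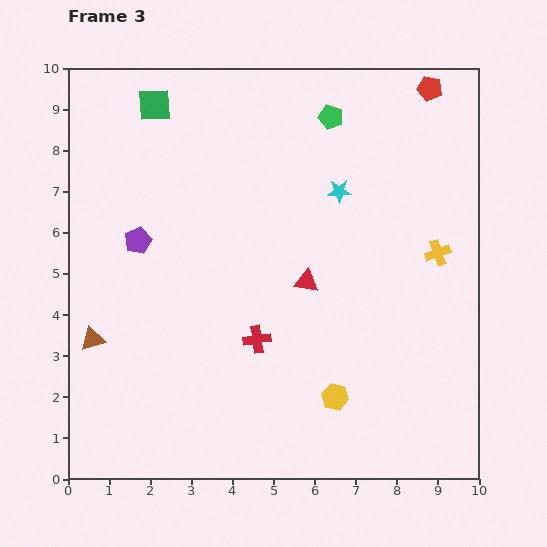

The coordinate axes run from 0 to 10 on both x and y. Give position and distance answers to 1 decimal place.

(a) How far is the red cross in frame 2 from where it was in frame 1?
1.2

The red cross moved from (6.3, 1.5) to (5.5, 2.4), a distance of √(0.8² + 0.9²) ≈ 1.2.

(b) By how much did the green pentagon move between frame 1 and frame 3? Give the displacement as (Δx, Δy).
(0.6, 0.0)

The green pentagon was at (5.8, 8.8) in frame 1 and (6.4, 8.8) in frame 3.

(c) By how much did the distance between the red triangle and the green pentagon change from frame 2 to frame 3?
+1.6

Distance in frame 2: 2.4. Distance in frame 3: 4.0.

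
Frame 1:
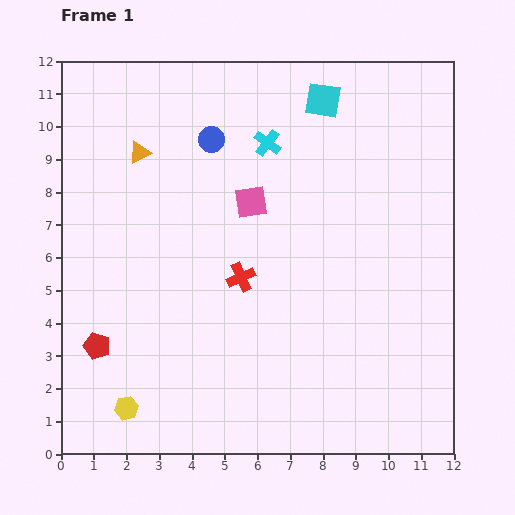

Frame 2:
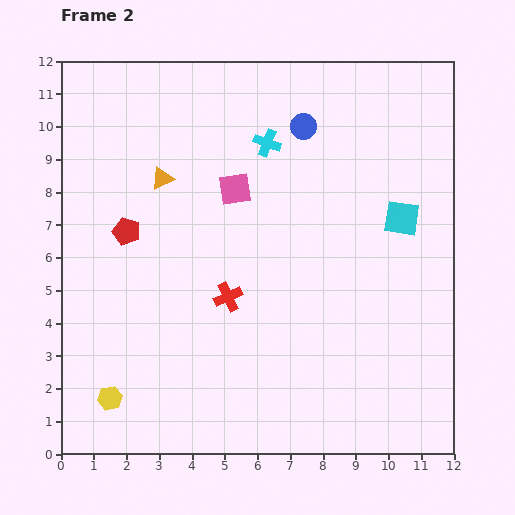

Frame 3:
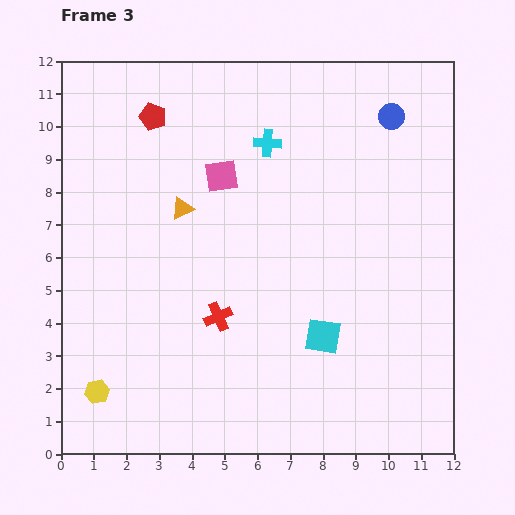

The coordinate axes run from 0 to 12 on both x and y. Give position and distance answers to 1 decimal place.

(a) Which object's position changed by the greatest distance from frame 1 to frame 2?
the cyan square

(moved 4.3; next 3.6)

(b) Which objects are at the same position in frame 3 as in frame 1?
the cyan cross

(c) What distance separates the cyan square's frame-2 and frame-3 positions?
4.3

The cyan square moved from (10.4, 7.2) to (8.0, 3.6), a distance of √(2.4² + 3.6²) ≈ 4.3.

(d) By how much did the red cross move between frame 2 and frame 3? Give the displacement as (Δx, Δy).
(-0.3, -0.6)

The red cross was at (5.1, 4.8) in frame 2 and (4.8, 4.2) in frame 3.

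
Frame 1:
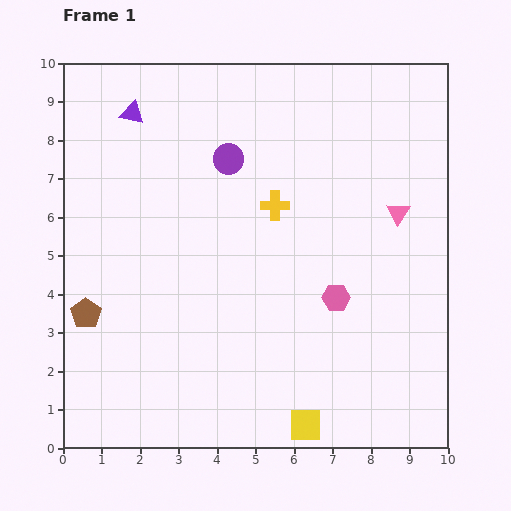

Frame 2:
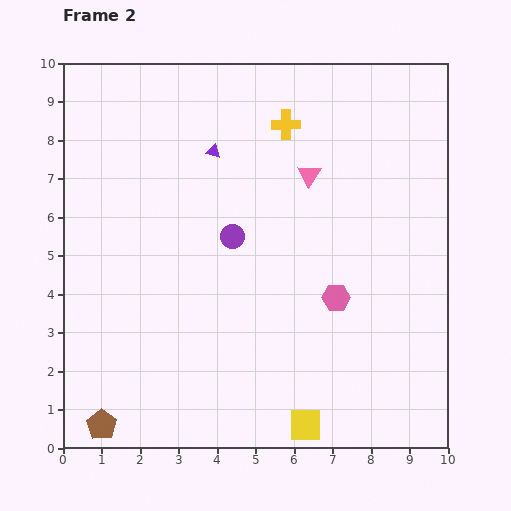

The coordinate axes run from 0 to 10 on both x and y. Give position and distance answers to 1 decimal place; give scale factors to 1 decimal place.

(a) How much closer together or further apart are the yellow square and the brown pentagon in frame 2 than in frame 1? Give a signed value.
-1.1

Distance in frame 1: 6.4. Distance in frame 2: 5.3.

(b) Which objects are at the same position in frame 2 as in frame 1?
the yellow square, the pink hexagon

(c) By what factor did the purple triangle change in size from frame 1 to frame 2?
0.6×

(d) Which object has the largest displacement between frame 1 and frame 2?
the brown pentagon

(moved 2.9; next 2.5)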